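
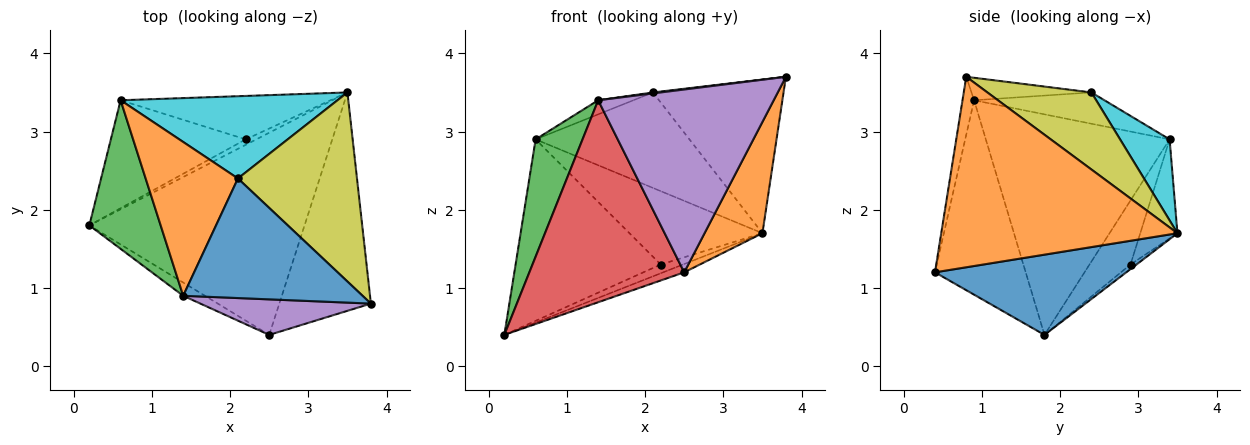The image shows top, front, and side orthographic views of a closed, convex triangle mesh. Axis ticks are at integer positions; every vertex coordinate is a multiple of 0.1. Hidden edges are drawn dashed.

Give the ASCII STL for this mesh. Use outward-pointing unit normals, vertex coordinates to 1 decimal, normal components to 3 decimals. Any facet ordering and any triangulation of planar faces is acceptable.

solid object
 facet normal 0.349 0.038 -0.936
  outer loop
   vertex 2.5 0.4 1.2
   vertex 0.2 1.8 0.4
   vertex 3.5 3.5 1.7
  endloop
 endfacet
 facet normal 0.880 -0.216 -0.423
  outer loop
   vertex 2.5 0.4 1.2
   vertex 3.5 3.5 1.7
   vertex 3.8 0.8 3.7
  endloop
 endfacet
 facet normal -0.925 -0.236 0.299
  outer loop
   vertex 1.4 0.9 3.4
   vertex 0.6 3.4 2.9
   vertex 0.2 1.8 0.4
  endloop
 endfacet
 facet normal -0.505 -0.861 -0.057
  outer loop
   vertex 1.4 0.9 3.4
   vertex 0.2 1.8 0.4
   vertex 2.5 0.4 1.2
  endloop
 endfacet
 facet normal -0.065 -0.980 0.190
  outer loop
   vertex 1.4 0.9 3.4
   vertex 2.5 0.4 1.2
   vertex 3.8 0.8 3.7
  endloop
 endfacet
 facet normal -0.224 0.828 -0.515
  outer loop
   vertex 2.2 2.9 1.3
   vertex 3.5 3.5 1.7
   vertex 0.2 1.8 0.4
  endloop
 endfacet
 facet normal -0.236 0.835 -0.497
  outer loop
   vertex 2.2 2.9 1.3
   vertex 0.2 1.8 0.4
   vertex 0.6 3.4 2.9
  endloop
 endfacet
 facet normal -0.234 0.837 -0.495
  outer loop
   vertex 2.2 2.9 1.3
   vertex 0.6 3.4 2.9
   vertex 3.5 3.5 1.7
  endloop
 endfacet
 facet normal 0.449 0.564 0.693
  outer loop
   vertex 2.1 2.4 3.5
   vertex 3.8 0.8 3.7
   vertex 3.5 3.5 1.7
  endloop
 endfacet
 facet normal 0.237 0.736 0.634
  outer loop
   vertex 2.1 2.4 3.5
   vertex 3.5 3.5 1.7
   vertex 0.6 3.4 2.9
  endloop
 endfacet
 facet normal -0.124 -0.008 0.992
  outer loop
   vertex 2.1 2.4 3.5
   vertex 1.4 0.9 3.4
   vertex 3.8 0.8 3.7
  endloop
 endfacet
 facet normal -0.320 0.086 0.944
  outer loop
   vertex 2.1 2.4 3.5
   vertex 0.6 3.4 2.9
   vertex 1.4 0.9 3.4
  endloop
 endfacet
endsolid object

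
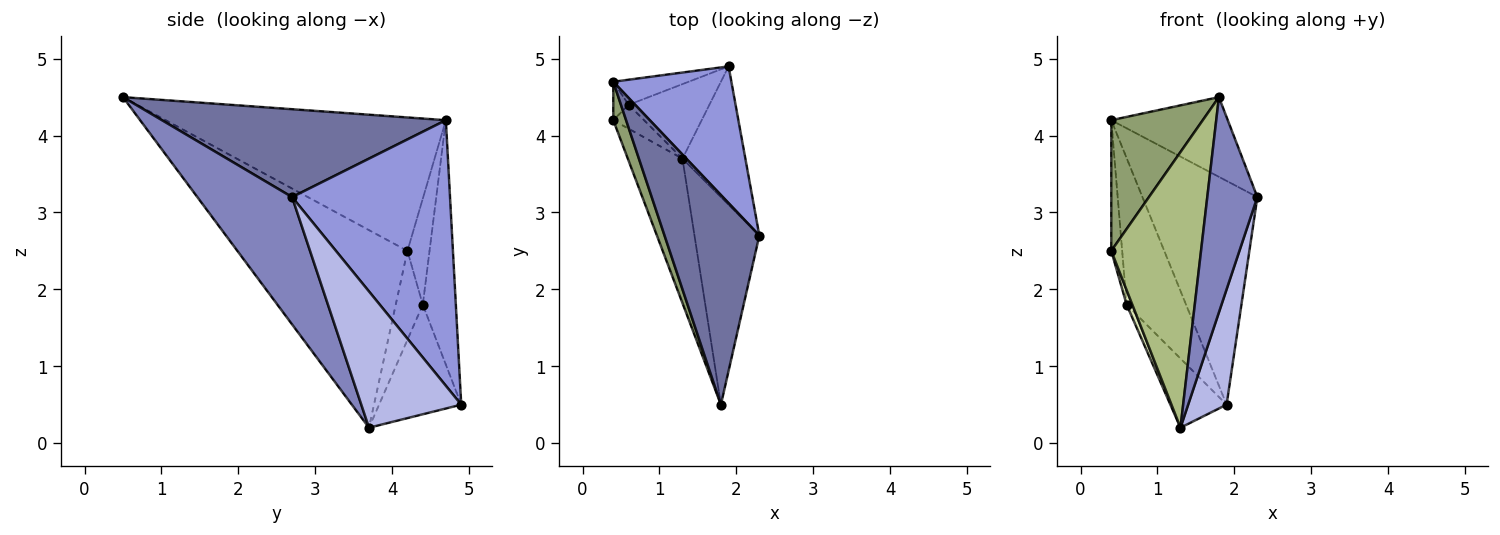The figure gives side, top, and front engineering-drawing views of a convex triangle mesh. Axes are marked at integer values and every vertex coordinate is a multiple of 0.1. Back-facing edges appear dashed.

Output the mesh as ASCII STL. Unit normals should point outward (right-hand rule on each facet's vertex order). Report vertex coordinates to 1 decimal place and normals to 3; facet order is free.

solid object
 facet normal 0.655 0.269 0.707
  outer loop
   vertex 1.8 0.5 4.5
   vertex 2.3 2.7 3.2
   vertex 0.4 4.7 4.2
  endloop
 endfacet
 facet normal 0.806 -0.426 -0.411
  outer loop
   vertex 1.3 3.7 0.2
   vertex 2.3 2.7 3.2
   vertex 1.8 0.5 4.5
  endloop
 endfacet
 facet normal 0.761 0.554 0.338
  outer loop
   vertex 1.9 4.9 0.5
   vertex 0.4 4.7 4.2
   vertex 2.3 2.7 3.2
  endloop
 endfacet
 facet normal 0.857 -0.330 -0.396
  outer loop
   vertex 1.9 4.9 0.5
   vertex 2.3 2.7 3.2
   vertex 1.3 3.7 0.2
  endloop
 endfacet
 facet normal -0.947 -0.309 0.091
  outer loop
   vertex 0.4 4.2 2.5
   vertex 1.8 0.5 4.5
   vertex 0.4 4.7 4.2
  endloop
 endfacet
 facet normal -0.859 -0.453 -0.238
  outer loop
   vertex 0.4 4.2 2.5
   vertex 1.3 3.7 0.2
   vertex 1.8 0.5 4.5
  endloop
 endfacet
 facet normal -0.705 0.482 -0.520
  outer loop
   vertex 0.6 4.4 1.8
   vertex 1.9 4.9 0.5
   vertex 1.3 3.7 0.2
  endloop
 endfacet
 facet normal -0.927 -0.195 -0.320
  outer loop
   vertex 0.6 4.4 1.8
   vertex 1.3 3.7 0.2
   vertex 0.4 4.2 2.5
  endloop
 endfacet
 facet normal -0.481 0.864 -0.148
  outer loop
   vertex 0.6 4.4 1.8
   vertex 0.4 4.7 4.2
   vertex 1.9 4.9 0.5
  endloop
 endfacet
 facet normal -0.890 0.438 -0.129
  outer loop
   vertex 0.6 4.4 1.8
   vertex 0.4 4.2 2.5
   vertex 0.4 4.7 4.2
  endloop
 endfacet
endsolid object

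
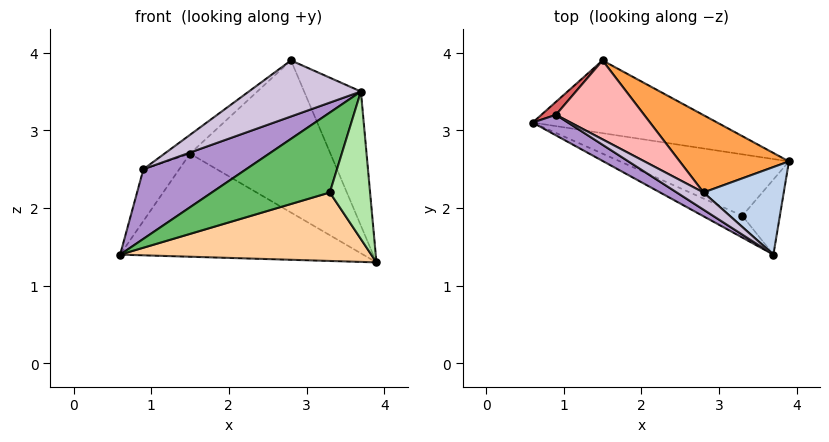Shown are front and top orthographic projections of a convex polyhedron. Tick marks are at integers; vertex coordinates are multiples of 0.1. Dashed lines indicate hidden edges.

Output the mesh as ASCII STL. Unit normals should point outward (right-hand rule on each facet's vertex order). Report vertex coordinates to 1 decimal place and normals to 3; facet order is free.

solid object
 facet normal 0.106 0.813 -0.573
  outer loop
   vertex 1.5 3.9 2.7
   vertex 3.9 2.6 1.3
   vertex 0.6 3.1 1.4
  endloop
 endfacet
 facet normal 0.703 0.596 0.389
  outer loop
   vertex 2.8 2.2 3.9
   vertex 3.7 1.4 3.5
   vertex 3.9 2.6 1.3
  endloop
 endfacet
 facet normal 0.599 0.714 0.363
  outer loop
   vertex 2.8 2.2 3.9
   vertex 3.9 2.6 1.3
   vertex 1.5 3.9 2.7
  endloop
 endfacet
 facet normal -0.132 -0.738 -0.662
  outer loop
   vertex 3.3 1.9 2.2
   vertex 0.6 3.1 1.4
   vertex 3.9 2.6 1.3
  endloop
 endfacet
 facet normal -0.331 -0.910 -0.248
  outer loop
   vertex 3.3 1.9 2.2
   vertex 3.7 1.4 3.5
   vertex 0.6 3.1 1.4
  endloop
 endfacet
 facet normal 0.338 -0.839 -0.427
  outer loop
   vertex 3.3 1.9 2.2
   vertex 3.9 2.6 1.3
   vertex 3.7 1.4 3.5
  endloop
 endfacet
 facet normal -0.772 0.617 0.154
  outer loop
   vertex 0.9 3.2 2.5
   vertex 1.5 3.9 2.7
   vertex 0.6 3.1 1.4
  endloop
 endfacet
 facet normal -0.511 0.199 0.836
  outer loop
   vertex 0.9 3.2 2.5
   vertex 2.8 2.2 3.9
   vertex 1.5 3.9 2.7
  endloop
 endfacet
 facet normal -0.583 -0.779 0.230
  outer loop
   vertex 0.9 3.2 2.5
   vertex 0.6 3.1 1.4
   vertex 3.7 1.4 3.5
  endloop
 endfacet
 facet normal -0.584 -0.776 0.238
  outer loop
   vertex 0.9 3.2 2.5
   vertex 3.7 1.4 3.5
   vertex 2.8 2.2 3.9
  endloop
 endfacet
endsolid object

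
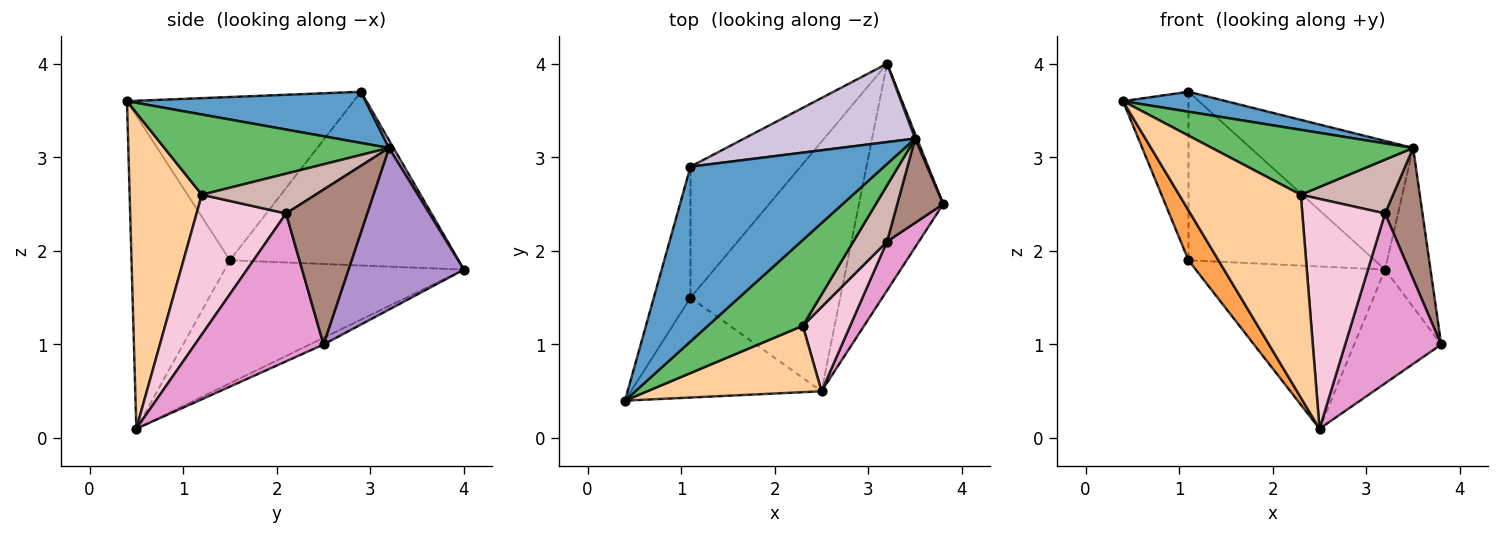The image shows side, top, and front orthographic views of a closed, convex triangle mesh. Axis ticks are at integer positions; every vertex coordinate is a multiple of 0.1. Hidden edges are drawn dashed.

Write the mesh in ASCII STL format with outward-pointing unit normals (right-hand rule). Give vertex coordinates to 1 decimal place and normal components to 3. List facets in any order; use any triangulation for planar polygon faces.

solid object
 facet normal 0.254 -0.110 0.961
  outer loop
   vertex 3.5 3.2 3.1
   vertex 1.1 2.9 3.7
   vertex 0.4 0.4 3.6
  endloop
 endfacet
 facet normal -0.939 0.271 -0.211
  outer loop
   vertex 1.1 1.5 1.9
   vertex 0.4 0.4 3.6
   vertex 1.1 2.9 3.7
  endloop
 endfacet
 facet normal -0.827 -0.252 -0.503
  outer loop
   vertex 1.1 1.5 1.9
   vertex 2.5 0.5 0.1
   vertex 0.4 0.4 3.6
  endloop
 endfacet
 facet normal 0.491 -0.828 0.271
  outer loop
   vertex 2.3 1.2 2.6
   vertex 0.4 0.4 3.6
   vertex 2.5 0.5 0.1
  endloop
 endfacet
 facet normal 0.559 -0.501 0.661
  outer loop
   vertex 2.3 1.2 2.6
   vertex 3.5 3.2 3.1
   vertex 0.4 0.4 3.6
  endloop
 endfacet
 facet normal -0.071 0.447 -0.892
  outer loop
   vertex 3.2 4.0 1.8
   vertex 3.8 2.5 1.0
   vertex 2.5 0.5 0.1
  endloop
 endfacet
 facet normal -0.567 0.449 -0.691
  outer loop
   vertex 3.2 4.0 1.8
   vertex 2.5 0.5 0.1
   vertex 1.1 1.5 1.9
  endloop
 endfacet
 facet normal -0.696 0.567 -0.441
  outer loop
   vertex 3.2 4.0 1.8
   vertex 1.1 1.5 1.9
   vertex 1.1 2.9 3.7
  endloop
 endfacet
 facet normal 0.930 0.366 0.011
  outer loop
   vertex 3.2 4.0 1.8
   vertex 3.5 3.2 3.1
   vertex 3.8 2.5 1.0
  endloop
 endfacet
 facet normal 0.023 0.854 0.520
  outer loop
   vertex 3.2 4.0 1.8
   vertex 1.1 2.9 3.7
   vertex 3.5 3.2 3.1
  endloop
 endfacet
 facet normal 0.877 -0.405 0.260
  outer loop
   vertex 3.2 2.1 2.4
   vertex 3.8 2.5 1.0
   vertex 3.5 3.2 3.1
  endloop
 endfacet
 facet normal 0.649 -0.527 0.549
  outer loop
   vertex 3.2 2.1 2.4
   vertex 3.5 3.2 3.1
   vertex 2.3 1.2 2.6
  endloop
 endfacet
 facet normal 0.790 -0.590 0.170
  outer loop
   vertex 3.2 2.1 2.4
   vertex 2.5 0.5 0.1
   vertex 3.8 2.5 1.0
  endloop
 endfacet
 facet normal 0.712 -0.659 0.241
  outer loop
   vertex 3.2 2.1 2.4
   vertex 2.3 1.2 2.6
   vertex 2.5 0.5 0.1
  endloop
 endfacet
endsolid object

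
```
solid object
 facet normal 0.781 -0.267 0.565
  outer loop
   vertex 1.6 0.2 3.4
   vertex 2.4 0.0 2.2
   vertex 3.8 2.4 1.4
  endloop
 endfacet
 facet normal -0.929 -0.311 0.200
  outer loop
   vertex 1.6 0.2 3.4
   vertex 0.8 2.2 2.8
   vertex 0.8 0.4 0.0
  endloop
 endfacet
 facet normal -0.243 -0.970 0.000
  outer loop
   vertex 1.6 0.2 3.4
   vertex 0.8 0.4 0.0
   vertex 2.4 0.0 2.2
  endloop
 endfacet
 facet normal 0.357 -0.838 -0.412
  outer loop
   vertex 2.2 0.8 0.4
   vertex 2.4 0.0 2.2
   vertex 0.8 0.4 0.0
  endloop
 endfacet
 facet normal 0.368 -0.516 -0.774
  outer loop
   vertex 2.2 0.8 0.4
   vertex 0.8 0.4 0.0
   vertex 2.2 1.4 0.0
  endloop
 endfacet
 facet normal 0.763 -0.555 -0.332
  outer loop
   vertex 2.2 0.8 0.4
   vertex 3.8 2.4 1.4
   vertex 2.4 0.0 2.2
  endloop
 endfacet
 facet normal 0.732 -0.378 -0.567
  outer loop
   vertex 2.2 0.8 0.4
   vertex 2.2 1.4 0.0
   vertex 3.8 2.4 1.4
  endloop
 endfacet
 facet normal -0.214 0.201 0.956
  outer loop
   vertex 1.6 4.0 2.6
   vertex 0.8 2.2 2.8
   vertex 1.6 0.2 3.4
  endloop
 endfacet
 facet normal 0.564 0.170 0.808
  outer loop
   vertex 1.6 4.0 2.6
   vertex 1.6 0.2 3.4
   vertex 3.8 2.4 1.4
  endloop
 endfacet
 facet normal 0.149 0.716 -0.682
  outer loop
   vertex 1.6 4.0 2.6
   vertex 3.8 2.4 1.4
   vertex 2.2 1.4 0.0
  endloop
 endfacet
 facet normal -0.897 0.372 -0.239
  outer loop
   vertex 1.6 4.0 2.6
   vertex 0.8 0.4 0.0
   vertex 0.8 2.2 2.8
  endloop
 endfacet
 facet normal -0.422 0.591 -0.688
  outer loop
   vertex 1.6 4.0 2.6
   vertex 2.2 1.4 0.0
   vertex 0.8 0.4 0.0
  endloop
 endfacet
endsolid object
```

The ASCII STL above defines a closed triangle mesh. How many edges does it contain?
18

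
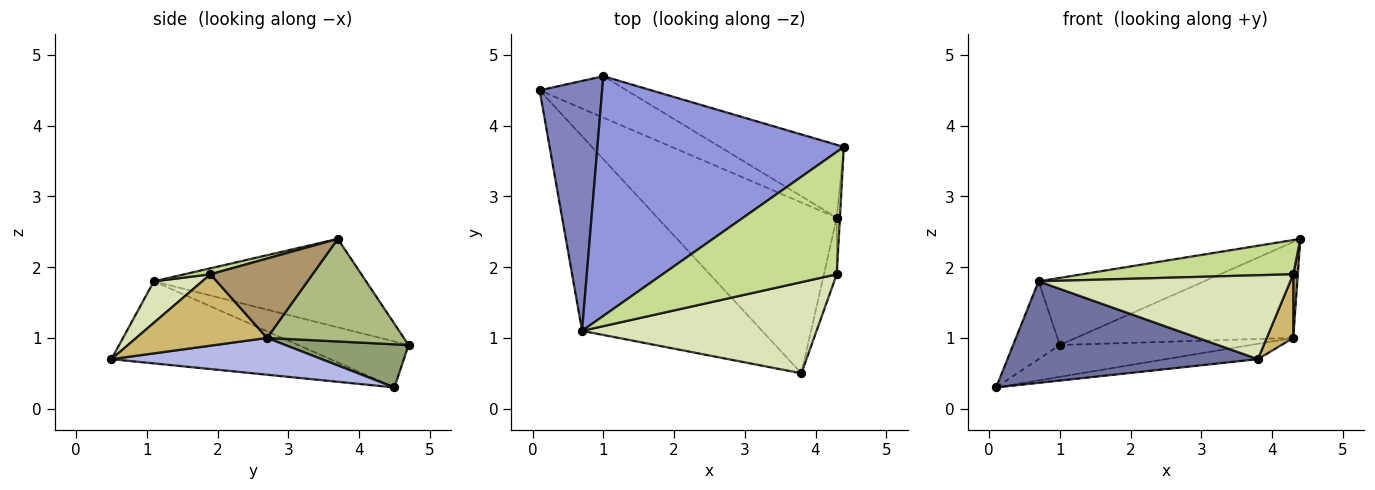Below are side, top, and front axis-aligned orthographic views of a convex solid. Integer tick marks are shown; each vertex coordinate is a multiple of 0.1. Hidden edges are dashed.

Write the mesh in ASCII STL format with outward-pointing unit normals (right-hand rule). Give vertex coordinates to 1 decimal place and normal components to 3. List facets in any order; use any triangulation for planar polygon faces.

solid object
 facet normal -0.375 -0.429 -0.822
  outer loop
   vertex 0.7 1.1 1.8
   vertex 0.1 4.5 0.3
   vertex 3.8 0.5 0.7
  endloop
 endfacet
 facet normal -0.575 0.243 0.781
  outer loop
   vertex 0.7 1.1 1.8
   vertex 1.0 4.7 0.9
   vertex 0.1 4.5 0.3
  endloop
 endfacet
 facet normal -0.327 0.255 0.910
  outer loop
   vertex 0.7 1.1 1.8
   vertex 4.4 3.7 2.4
   vertex 1.0 4.7 0.9
  endloop
 endfacet
 facet normal 0.200 0.088 -0.976
  outer loop
   vertex 4.3 2.7 1.0
   vertex 3.8 0.5 0.7
   vertex 0.1 4.5 0.3
  endloop
 endfacet
 facet normal 0.366 0.567 -0.738
  outer loop
   vertex 4.3 2.7 1.0
   vertex 0.1 4.5 0.3
   vertex 1.0 4.7 0.9
  endloop
 endfacet
 facet normal 0.448 0.712 -0.541
  outer loop
   vertex 4.3 2.7 1.0
   vertex 1.0 4.7 0.9
   vertex 4.4 3.7 2.4
  endloop
 endfacet
 facet normal 0.033 -0.269 0.963
  outer loop
   vertex 4.3 1.9 1.9
   vertex 4.4 3.7 2.4
   vertex 0.7 1.1 1.8
  endloop
 endfacet
 facet normal 0.129 -0.672 0.730
  outer loop
   vertex 4.3 1.9 1.9
   vertex 0.7 1.1 1.8
   vertex 3.8 0.5 0.7
  endloop
 endfacet
 facet normal 0.998 -0.044 -0.040
  outer loop
   vertex 4.3 1.9 1.9
   vertex 4.3 2.7 1.0
   vertex 4.4 3.7 2.4
  endloop
 endfacet
 facet normal 0.965 -0.196 -0.174
  outer loop
   vertex 4.3 1.9 1.9
   vertex 3.8 0.5 0.7
   vertex 4.3 2.7 1.0
  endloop
 endfacet
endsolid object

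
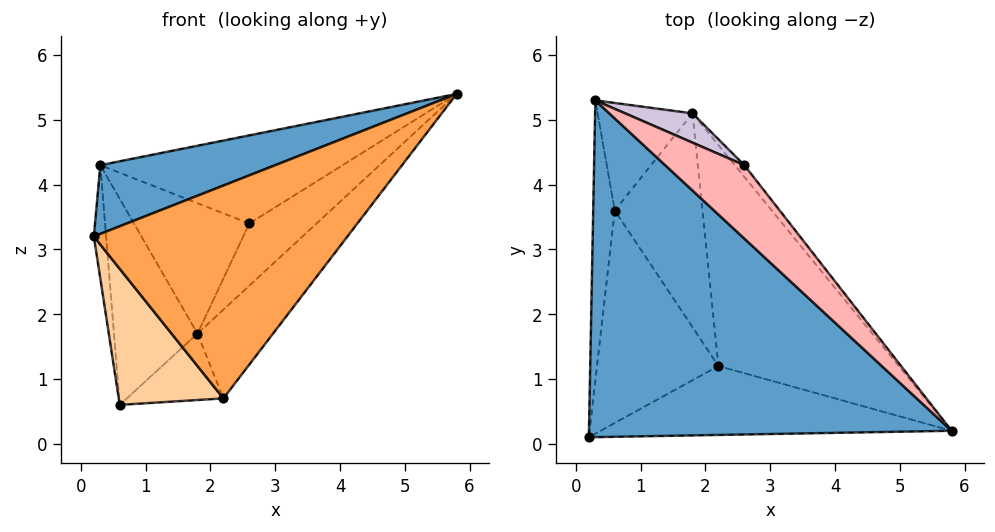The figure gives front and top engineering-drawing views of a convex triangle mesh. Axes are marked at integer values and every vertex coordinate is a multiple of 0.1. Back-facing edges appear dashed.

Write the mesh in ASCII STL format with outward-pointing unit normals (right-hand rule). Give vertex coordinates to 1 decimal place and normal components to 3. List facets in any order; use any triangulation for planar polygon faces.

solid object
 facet normal -0.356 -0.187 0.915
  outer loop
   vertex 0.3 5.3 4.3
   vertex 0.2 0.1 3.2
   vertex 5.8 0.2 5.4
  endloop
 endfacet
 facet normal -0.994 0.040 -0.099
  outer loop
   vertex 0.6 3.6 0.6
   vertex 0.2 0.1 3.2
   vertex 0.3 5.3 4.3
  endloop
 endfacet
 facet normal 0.137 -0.942 -0.305
  outer loop
   vertex 2.2 1.2 0.7
   vertex 5.8 0.2 5.4
   vertex 0.2 0.1 3.2
  endloop
 endfacet
 facet normal -0.603 -0.430 -0.672
  outer loop
   vertex 2.2 1.2 0.7
   vertex 0.2 0.1 3.2
   vertex 0.6 3.6 0.6
  endloop
 endfacet
 facet normal -0.565 0.732 -0.382
  outer loop
   vertex 1.8 5.1 1.7
   vertex 0.6 3.6 0.6
   vertex 0.3 5.3 4.3
  endloop
 endfacet
 facet normal 0.796 0.226 -0.562
  outer loop
   vertex 1.8 5.1 1.7
   vertex 5.8 0.2 5.4
   vertex 2.2 1.2 0.7
  endloop
 endfacet
 facet normal 0.451 0.265 -0.853
  outer loop
   vertex 1.8 5.1 1.7
   vertex 2.2 1.2 0.7
   vertex 0.6 3.6 0.6
  endloop
 endfacet
 facet normal 0.505 0.663 0.553
  outer loop
   vertex 2.6 4.3 3.4
   vertex 0.3 5.3 4.3
   vertex 5.8 0.2 5.4
  endloop
 endfacet
 facet normal 0.809 0.578 -0.108
  outer loop
   vertex 2.6 4.3 3.4
   vertex 5.8 0.2 5.4
   vertex 1.8 5.1 1.7
  endloop
 endfacet
 facet normal 0.454 0.869 0.195
  outer loop
   vertex 2.6 4.3 3.4
   vertex 1.8 5.1 1.7
   vertex 0.3 5.3 4.3
  endloop
 endfacet
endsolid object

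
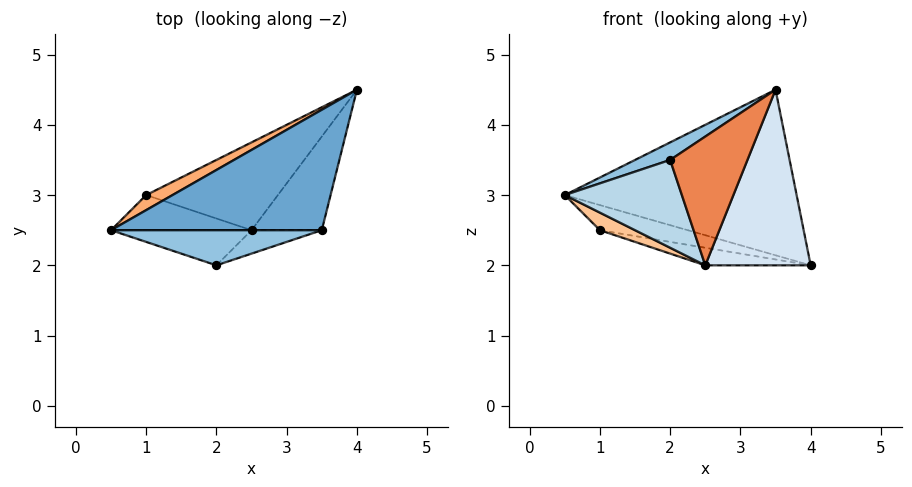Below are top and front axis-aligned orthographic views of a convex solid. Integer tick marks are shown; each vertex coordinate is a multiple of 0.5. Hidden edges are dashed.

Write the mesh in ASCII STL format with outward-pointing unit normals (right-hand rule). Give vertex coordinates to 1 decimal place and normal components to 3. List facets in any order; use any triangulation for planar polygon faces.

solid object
 facet normal -0.282 0.776 0.564
  outer loop
   vertex 3.5 2.5 4.5
   vertex 4.0 4.5 2.0
   vertex 0.5 2.5 3.0
  endloop
 endfacet
 facet normal -0.408 -0.408 0.816
  outer loop
   vertex 2.0 2.0 3.5
   vertex 3.5 2.5 4.5
   vertex 0.5 2.5 3.0
  endloop
 endfacet
 facet normal -0.183 -0.913 -0.365
  outer loop
   vertex 2.5 2.5 2.0
   vertex 2.0 2.0 3.5
   vertex 0.5 2.5 3.0
  endloop
 endfacet
 facet normal 0.762 -0.571 -0.305
  outer loop
   vertex 2.5 2.5 2.0
   vertex 4.0 4.5 2.0
   vertex 3.5 2.5 4.5
  endloop
 endfacet
 facet normal 0.408 -0.898 -0.163
  outer loop
   vertex 2.5 2.5 2.0
   vertex 3.5 2.5 4.5
   vertex 2.0 2.0 3.5
  endloop
 endfacet
 facet normal -0.324 0.811 0.487
  outer loop
   vertex 1.0 3.0 2.5
   vertex 0.5 2.5 3.0
   vertex 4.0 4.5 2.0
  endloop
 endfacet
 facet normal -0.408 -0.408 -0.816
  outer loop
   vertex 1.0 3.0 2.5
   vertex 2.5 2.5 2.0
   vertex 0.5 2.5 3.0
  endloop
 endfacet
 facet normal -0.253 0.190 -0.949
  outer loop
   vertex 1.0 3.0 2.5
   vertex 4.0 4.5 2.0
   vertex 2.5 2.5 2.0
  endloop
 endfacet
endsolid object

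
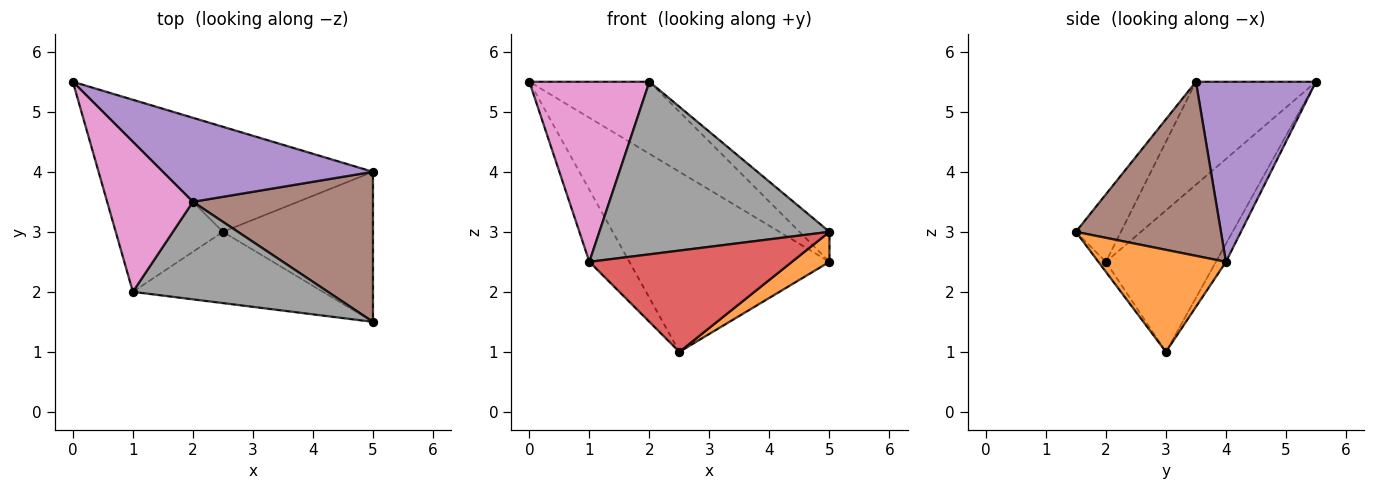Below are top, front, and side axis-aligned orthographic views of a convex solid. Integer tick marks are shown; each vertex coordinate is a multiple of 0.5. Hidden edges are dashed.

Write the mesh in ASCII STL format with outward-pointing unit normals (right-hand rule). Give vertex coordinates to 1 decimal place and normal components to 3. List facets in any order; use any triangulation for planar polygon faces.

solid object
 facet normal -0.043 0.863 -0.503
  outer loop
   vertex 2.5 3.0 1.0
   vertex 0.0 5.5 5.5
   vertex 5.0 4.0 2.5
  endloop
 endfacet
 facet normal 0.555 -0.163 -0.816
  outer loop
   vertex 2.5 3.0 1.0
   vertex 5.0 4.0 2.5
   vertex 5.0 1.5 3.0
  endloop
 endfacet
 facet normal -0.766 0.278 -0.580
  outer loop
   vertex 1.0 2.0 2.5
   vertex 0.0 5.5 5.5
   vertex 2.5 3.0 1.0
  endloop
 endfacet
 facet normal -0.030 -0.817 -0.575
  outer loop
   vertex 1.0 2.0 2.5
   vertex 2.5 3.0 1.0
   vertex 5.0 1.5 3.0
  endloop
 endfacet
 facet normal 0.545 0.545 0.636
  outer loop
   vertex 2.0 3.5 5.5
   vertex 5.0 4.0 2.5
   vertex 0.0 5.5 5.5
  endloop
 endfacet
 facet normal 0.688 0.142 0.712
  outer loop
   vertex 2.0 3.5 5.5
   vertex 5.0 1.5 3.0
   vertex 5.0 4.0 2.5
  endloop
 endfacet
 facet normal -0.609 -0.609 0.508
  outer loop
   vertex 2.0 3.5 5.5
   vertex 0.0 5.5 5.5
   vertex 1.0 2.0 2.5
  endloop
 endfacet
 facet normal -0.168 -0.858 0.485
  outer loop
   vertex 2.0 3.5 5.5
   vertex 1.0 2.0 2.5
   vertex 5.0 1.5 3.0
  endloop
 endfacet
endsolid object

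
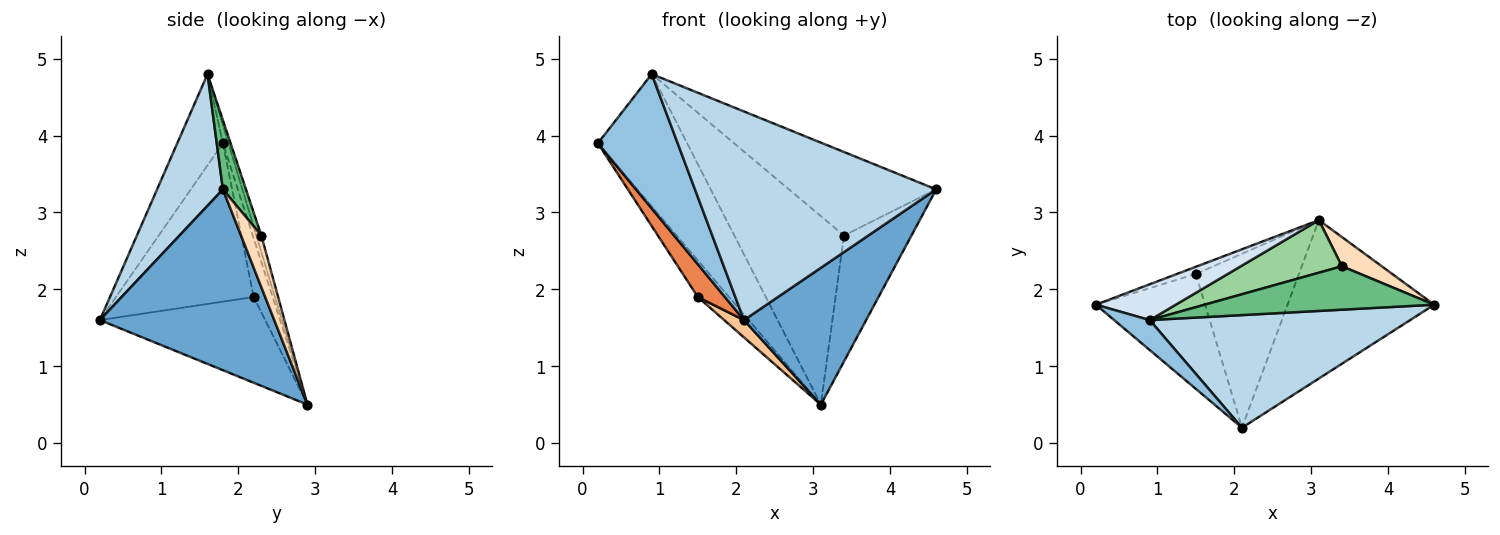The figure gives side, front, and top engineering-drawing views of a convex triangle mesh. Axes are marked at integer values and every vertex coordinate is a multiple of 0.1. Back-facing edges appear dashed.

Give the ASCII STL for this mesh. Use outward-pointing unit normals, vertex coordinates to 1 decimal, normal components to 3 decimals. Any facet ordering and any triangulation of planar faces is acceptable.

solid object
 facet normal 0.682 -0.478 -0.553
  outer loop
   vertex 3.1 2.9 0.5
   vertex 4.6 1.8 3.3
   vertex 2.1 0.2 1.6
  endloop
 endfacet
 facet normal -0.488 -0.852 0.190
  outer loop
   vertex 0.9 1.6 4.8
   vertex 0.2 1.8 3.9
   vertex 2.1 0.2 1.6
  endloop
 endfacet
 facet normal 0.234 -0.856 0.462
  outer loop
   vertex 0.9 1.6 4.8
   vertex 2.1 0.2 1.6
   vertex 4.6 1.8 3.3
  endloop
 endfacet
 facet normal -0.060 0.964 0.261
  outer loop
   vertex 0.9 1.6 4.8
   vertex 3.1 2.9 0.5
   vertex 0.2 1.8 3.9
  endloop
 endfacet
 facet normal -0.813 -0.160 -0.560
  outer loop
   vertex 1.5 2.2 1.9
   vertex 2.1 0.2 1.6
   vertex 0.2 1.8 3.9
  endloop
 endfacet
 facet normal -0.513 0.843 -0.165
  outer loop
   vertex 1.5 2.2 1.9
   vertex 0.2 1.8 3.9
   vertex 3.1 2.9 0.5
  endloop
 endfacet
 facet normal -0.637 -0.076 -0.767
  outer loop
   vertex 1.5 2.2 1.9
   vertex 3.1 2.9 0.5
   vertex 2.1 0.2 1.6
  endloop
 endfacet
 facet normal 0.281 0.935 0.217
  outer loop
   vertex 3.4 2.3 2.7
   vertex 4.6 1.8 3.3
   vertex 3.1 2.9 0.5
  endloop
 endfacet
 facet normal 0.138 0.879 0.457
  outer loop
   vertex 3.4 2.3 2.7
   vertex 0.9 1.6 4.8
   vertex 4.6 1.8 3.3
  endloop
 endfacet
 facet normal -0.044 0.962 0.268
  outer loop
   vertex 3.4 2.3 2.7
   vertex 3.1 2.9 0.5
   vertex 0.9 1.6 4.8
  endloop
 endfacet
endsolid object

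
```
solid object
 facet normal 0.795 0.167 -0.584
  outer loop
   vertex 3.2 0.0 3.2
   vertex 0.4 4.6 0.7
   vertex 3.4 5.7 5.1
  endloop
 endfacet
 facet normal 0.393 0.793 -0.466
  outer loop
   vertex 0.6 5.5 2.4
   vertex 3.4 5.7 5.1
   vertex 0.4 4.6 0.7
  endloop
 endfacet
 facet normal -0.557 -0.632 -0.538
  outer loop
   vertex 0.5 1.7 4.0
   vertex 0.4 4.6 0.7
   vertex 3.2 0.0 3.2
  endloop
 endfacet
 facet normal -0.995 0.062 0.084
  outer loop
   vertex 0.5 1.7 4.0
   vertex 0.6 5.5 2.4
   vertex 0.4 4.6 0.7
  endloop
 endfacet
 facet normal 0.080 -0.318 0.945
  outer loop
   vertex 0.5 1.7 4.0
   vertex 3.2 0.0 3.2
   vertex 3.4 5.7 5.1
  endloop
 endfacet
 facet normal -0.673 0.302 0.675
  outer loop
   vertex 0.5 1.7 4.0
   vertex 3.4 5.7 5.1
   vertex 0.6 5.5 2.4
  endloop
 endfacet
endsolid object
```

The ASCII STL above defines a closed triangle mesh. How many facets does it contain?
6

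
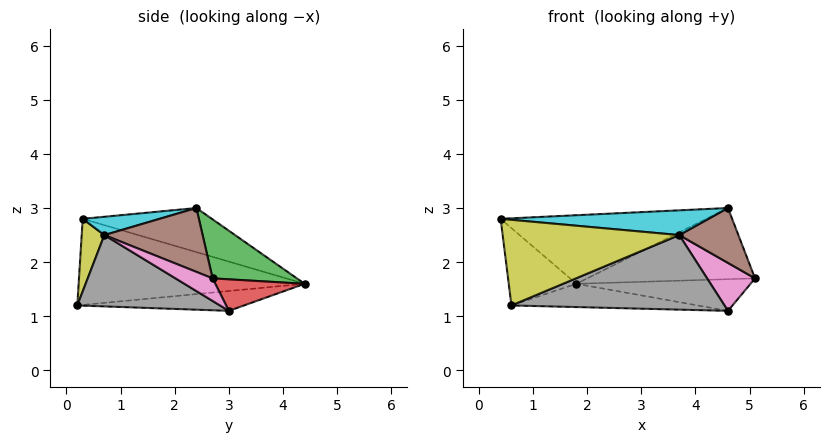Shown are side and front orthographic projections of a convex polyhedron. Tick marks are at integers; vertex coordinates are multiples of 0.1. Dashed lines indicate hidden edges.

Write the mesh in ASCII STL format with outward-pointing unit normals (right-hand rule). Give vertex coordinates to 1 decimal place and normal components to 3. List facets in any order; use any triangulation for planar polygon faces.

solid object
 facet normal -0.949 0.284 -0.136
  outer loop
   vertex 0.6 0.2 1.2
   vertex 0.4 0.3 2.8
   vertex 1.8 4.4 1.6
  endloop
 endfacet
 facet normal -0.214 0.341 0.915
  outer loop
   vertex 4.6 2.4 3.0
   vertex 1.8 4.4 1.6
   vertex 0.4 0.3 2.8
  endloop
 endfacet
 facet normal 0.420 0.836 0.354
  outer loop
   vertex 4.6 2.4 3.0
   vertex 5.1 2.7 1.7
   vertex 1.8 4.4 1.6
  endloop
 endfacet
 facet normal 0.455 0.888 0.064
  outer loop
   vertex 4.6 3.0 1.1
   vertex 1.8 4.4 1.6
   vertex 5.1 2.7 1.7
  endloop
 endfacet
 facet normal -0.113 0.126 -0.986
  outer loop
   vertex 4.6 3.0 1.1
   vertex 0.6 0.2 1.2
   vertex 1.8 4.4 1.6
  endloop
 endfacet
 facet normal 0.838 -0.504 0.206
  outer loop
   vertex 3.7 0.7 2.5
   vertex 5.1 2.7 1.7
   vertex 4.6 2.4 3.0
  endloop
 endfacet
 facet normal 0.454 -0.586 -0.671
  outer loop
   vertex 3.7 0.7 2.5
   vertex 4.6 3.0 1.1
   vertex 5.1 2.7 1.7
  endloop
 endfacet
 facet normal 0.392 -0.585 -0.710
  outer loop
   vertex 3.7 0.7 2.5
   vertex 0.6 0.2 1.2
   vertex 4.6 3.0 1.1
  endloop
 endfacet
 facet normal 0.127 -0.989 0.078
  outer loop
   vertex 3.7 0.7 2.5
   vertex 0.4 0.3 2.8
   vertex 0.6 0.2 1.2
  endloop
 endfacet
 facet normal 0.126 -0.341 0.932
  outer loop
   vertex 3.7 0.7 2.5
   vertex 4.6 2.4 3.0
   vertex 0.4 0.3 2.8
  endloop
 endfacet
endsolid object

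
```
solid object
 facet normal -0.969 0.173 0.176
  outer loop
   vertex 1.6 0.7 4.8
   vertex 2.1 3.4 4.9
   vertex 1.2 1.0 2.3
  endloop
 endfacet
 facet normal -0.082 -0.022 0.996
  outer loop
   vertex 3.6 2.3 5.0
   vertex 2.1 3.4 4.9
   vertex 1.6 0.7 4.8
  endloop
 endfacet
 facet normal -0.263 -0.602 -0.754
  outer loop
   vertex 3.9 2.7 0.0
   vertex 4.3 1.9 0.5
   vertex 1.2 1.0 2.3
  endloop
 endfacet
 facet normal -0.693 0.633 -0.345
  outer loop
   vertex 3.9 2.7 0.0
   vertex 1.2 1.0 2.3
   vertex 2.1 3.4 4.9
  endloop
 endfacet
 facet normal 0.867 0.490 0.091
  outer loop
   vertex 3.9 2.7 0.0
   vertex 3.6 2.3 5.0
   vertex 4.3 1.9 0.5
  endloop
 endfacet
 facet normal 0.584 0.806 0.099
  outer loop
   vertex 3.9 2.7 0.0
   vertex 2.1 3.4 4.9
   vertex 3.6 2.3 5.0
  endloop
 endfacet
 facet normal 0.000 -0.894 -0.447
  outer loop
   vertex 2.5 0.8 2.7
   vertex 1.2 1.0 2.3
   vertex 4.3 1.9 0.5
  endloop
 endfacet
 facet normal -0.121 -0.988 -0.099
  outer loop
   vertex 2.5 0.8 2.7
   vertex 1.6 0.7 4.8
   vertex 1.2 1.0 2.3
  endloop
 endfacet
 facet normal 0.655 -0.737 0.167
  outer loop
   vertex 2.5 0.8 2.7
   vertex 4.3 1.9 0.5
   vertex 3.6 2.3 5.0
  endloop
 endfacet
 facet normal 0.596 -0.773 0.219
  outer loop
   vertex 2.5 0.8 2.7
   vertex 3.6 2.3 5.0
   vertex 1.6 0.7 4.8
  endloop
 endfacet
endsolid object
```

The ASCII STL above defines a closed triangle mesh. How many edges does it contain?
15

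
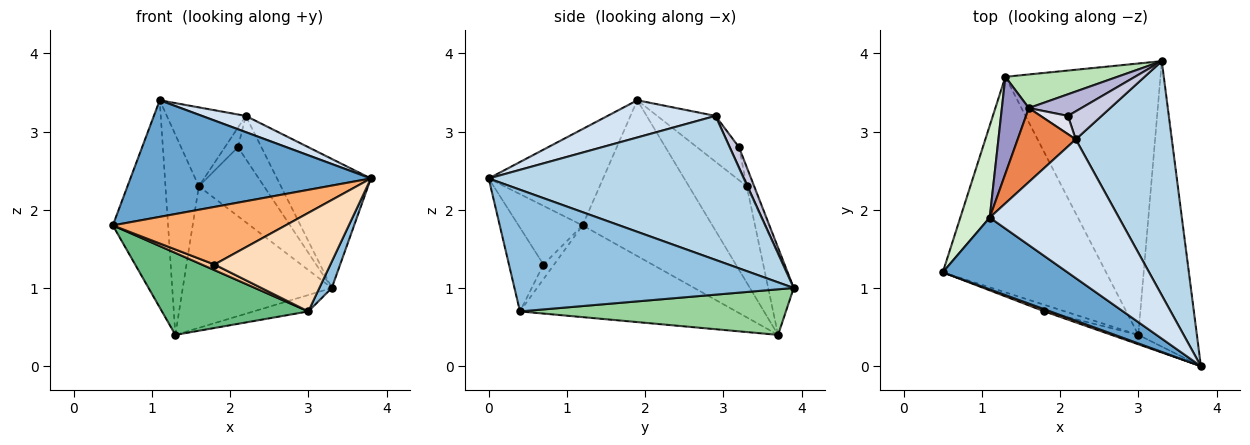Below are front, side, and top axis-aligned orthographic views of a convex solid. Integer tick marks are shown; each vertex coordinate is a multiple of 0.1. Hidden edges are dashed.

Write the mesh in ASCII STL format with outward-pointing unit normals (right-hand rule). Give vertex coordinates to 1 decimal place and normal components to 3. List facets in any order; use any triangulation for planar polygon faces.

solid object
 facet normal -0.375 -0.789 0.486
  outer loop
   vertex 1.1 1.9 3.4
   vertex 0.5 1.2 1.8
   vertex 3.8 0.0 2.4
  endloop
 endfacet
 facet normal 0.900 -0.040 -0.433
  outer loop
   vertex 3.0 0.4 0.7
   vertex 3.3 3.9 1.0
   vertex 3.8 0.0 2.4
  endloop
 endfacet
 facet normal 0.795 0.292 0.531
  outer loop
   vertex 2.2 2.9 3.2
   vertex 3.8 0.0 2.4
   vertex 3.3 3.9 1.0
  endloop
 endfacet
 facet normal 0.275 -0.112 0.955
  outer loop
   vertex 2.2 2.9 3.2
   vertex 1.1 1.9 3.4
   vertex 3.8 0.0 2.4
  endloop
 endfacet
 facet normal -0.475 0.642 0.602
  outer loop
   vertex 2.2 2.9 3.2
   vertex 1.6 3.3 2.3
   vertex 1.1 1.9 3.4
  endloop
 endfacet
 facet normal -0.347 -0.937 0.035
  outer loop
   vertex 1.8 0.7 1.3
   vertex 3.8 0.0 2.4
   vertex 0.5 1.2 1.8
  endloop
 endfacet
 facet normal -0.477 -0.572 -0.667
  outer loop
   vertex 1.8 0.7 1.3
   vertex 0.5 1.2 1.8
   vertex 3.0 0.4 0.7
  endloop
 endfacet
 facet normal -0.284 -0.954 -0.091
  outer loop
   vertex 1.8 0.7 1.3
   vertex 3.0 0.4 0.7
   vertex 3.8 0.0 2.4
  endloop
 endfacet
 facet normal -0.465 -0.315 -0.828
  outer loop
   vertex 1.3 3.7 0.4
   vertex 3.0 0.4 0.7
   vertex 0.5 1.2 1.8
  endloop
 endfacet
 facet normal 0.282 0.058 -0.958
  outer loop
   vertex 1.3 3.7 0.4
   vertex 3.3 3.9 1.0
   vertex 3.0 0.4 0.7
  endloop
 endfacet
 facet normal -0.164 0.960 0.228
  outer loop
   vertex 1.3 3.7 0.4
   vertex 1.6 3.3 2.3
   vertex 3.3 3.9 1.0
  endloop
 endfacet
 facet normal -0.907 0.386 0.171
  outer loop
   vertex 1.3 3.7 0.4
   vertex 0.5 1.2 1.8
   vertex 1.1 1.9 3.4
  endloop
 endfacet
 facet normal -0.842 0.485 0.235
  outer loop
   vertex 1.3 3.7 0.4
   vertex 1.1 1.9 3.4
   vertex 1.6 3.3 2.3
  endloop
 endfacet
 facet normal -0.108 0.949 0.297
  outer loop
   vertex 2.1 3.2 2.8
   vertex 3.3 3.9 1.0
   vertex 1.6 3.3 2.3
  endloop
 endfacet
 facet normal 0.313 0.796 0.518
  outer loop
   vertex 2.1 3.2 2.8
   vertex 2.2 2.9 3.2
   vertex 3.3 3.9 1.0
  endloop
 endfacet
 facet normal -0.472 0.644 0.601
  outer loop
   vertex 2.1 3.2 2.8
   vertex 1.6 3.3 2.3
   vertex 2.2 2.9 3.2
  endloop
 endfacet
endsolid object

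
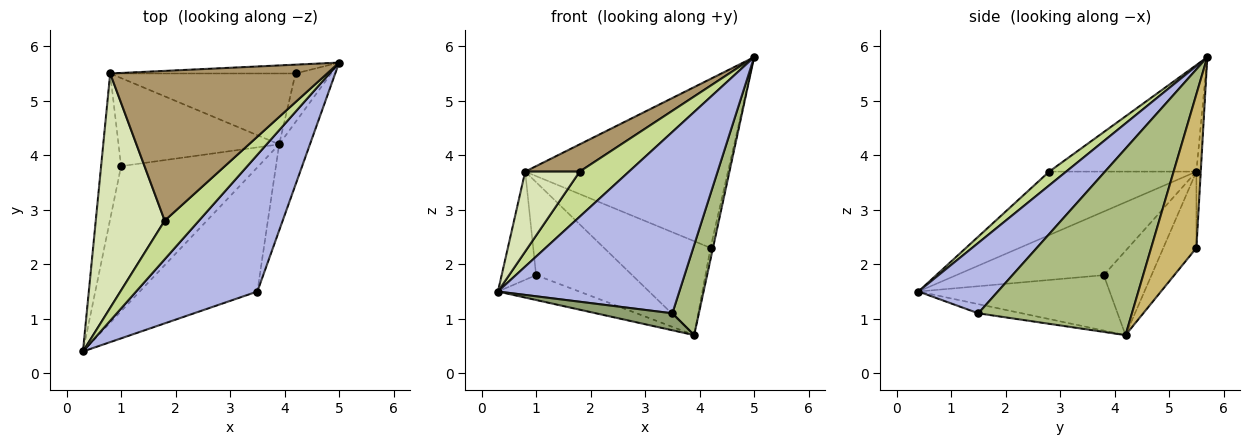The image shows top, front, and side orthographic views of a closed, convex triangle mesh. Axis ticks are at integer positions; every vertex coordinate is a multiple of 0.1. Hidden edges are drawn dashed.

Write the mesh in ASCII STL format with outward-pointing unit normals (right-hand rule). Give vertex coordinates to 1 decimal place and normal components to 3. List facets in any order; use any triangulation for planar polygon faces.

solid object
 facet normal -0.369 0.157 -0.916
  outer loop
   vertex 1.0 3.8 1.8
   vertex 3.9 4.2 0.7
   vertex 0.3 0.4 1.5
  endloop
 endfacet
 facet normal -0.931 0.218 -0.293
  outer loop
   vertex 0.8 5.5 3.7
   vertex 1.0 3.8 1.8
   vertex 0.3 0.4 1.5
  endloop
 endfacet
 facet normal -0.340 0.683 -0.647
  outer loop
   vertex 0.8 5.5 3.7
   vertex 3.9 4.2 0.7
   vertex 1.0 3.8 1.8
  endloop
 endfacet
 facet normal 0.330 -0.754 0.568
  outer loop
   vertex 3.5 1.5 1.1
   vertex 5.0 5.7 5.8
   vertex 0.3 0.4 1.5
  endloop
 endfacet
 facet normal -0.077 -0.135 -0.988
  outer loop
   vertex 3.5 1.5 1.1
   vertex 0.3 0.4 1.5
   vertex 3.9 4.2 0.7
  endloop
 endfacet
 facet normal 0.973 -0.168 -0.160
  outer loop
   vertex 3.5 1.5 1.1
   vertex 3.9 4.2 0.7
   vertex 5.0 5.7 5.8
  endloop
 endfacet
 facet normal 0.253 -0.735 0.629
  outer loop
   vertex 1.8 2.8 3.7
   vertex 0.3 0.4 1.5
   vertex 5.0 5.7 5.8
  endloop
 endfacet
 facet normal -0.657 -0.243 0.713
  outer loop
   vertex 1.8 2.8 3.7
   vertex 0.8 5.5 3.7
   vertex 0.3 0.4 1.5
  endloop
 endfacet
 facet normal -0.435 -0.161 0.886
  outer loop
   vertex 1.8 2.8 3.7
   vertex 5.0 5.7 5.8
   vertex 0.8 5.5 3.7
  endloop
 endfacet
 facet normal 0.973 0.053 -0.225
  outer loop
   vertex 4.2 5.5 2.3
   vertex 5.0 5.7 5.8
   vertex 3.9 4.2 0.7
  endloop
 endfacet
 facet normal -0.021 0.998 -0.052
  outer loop
   vertex 4.2 5.5 2.3
   vertex 0.8 5.5 3.7
   vertex 5.0 5.7 5.8
  endloop
 endfacet
 facet normal -0.241 0.775 -0.584
  outer loop
   vertex 4.2 5.5 2.3
   vertex 3.9 4.2 0.7
   vertex 0.8 5.5 3.7
  endloop
 endfacet
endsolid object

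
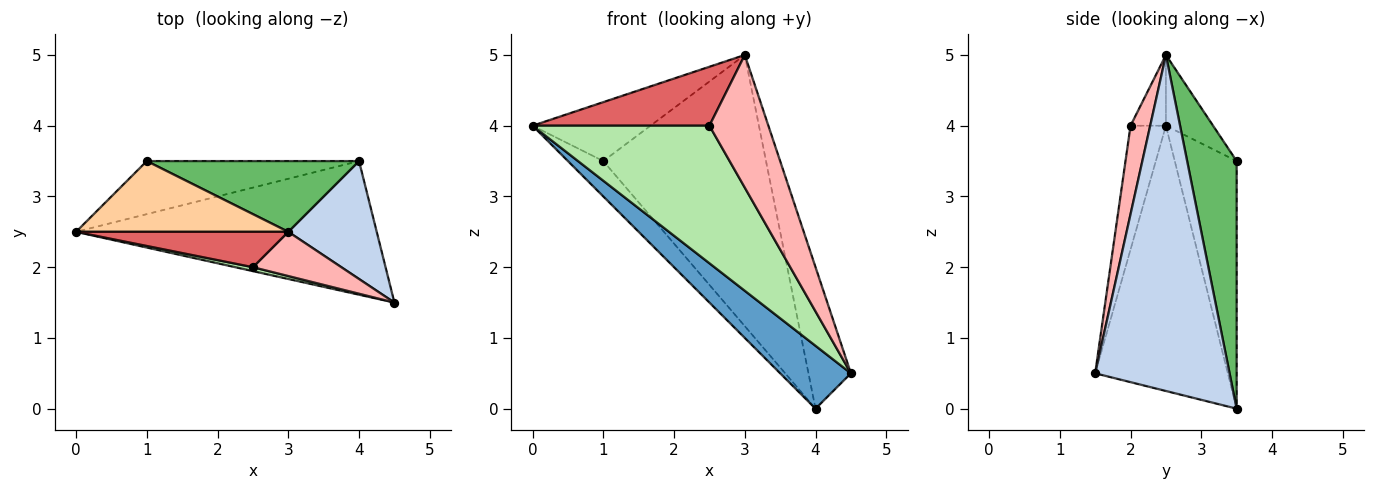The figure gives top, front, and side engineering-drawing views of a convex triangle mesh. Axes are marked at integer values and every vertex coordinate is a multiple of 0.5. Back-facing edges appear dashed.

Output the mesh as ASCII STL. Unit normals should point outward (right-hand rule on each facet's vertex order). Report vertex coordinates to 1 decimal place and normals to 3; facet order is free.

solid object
 facet normal -0.624 -0.333 -0.707
  outer loop
   vertex 4.0 3.5 0.0
   vertex 4.5 1.5 0.5
   vertex 0.0 2.5 4.0
  endloop
 endfacet
 facet normal 0.925 0.292 0.243
  outer loop
   vertex 3.0 2.5 5.0
   vertex 4.5 1.5 0.5
   vertex 4.0 3.5 0.0
  endloop
 endfacet
 facet normal -0.697 0.398 -0.597
  outer loop
   vertex 1.0 3.5 3.5
   vertex 4.0 3.5 0.0
   vertex 0.0 2.5 4.0
  endloop
 endfacet
 facet normal -0.248 0.620 0.744
  outer loop
   vertex 1.0 3.5 3.5
   vertex 0.0 2.5 4.0
   vertex 3.0 2.5 5.0
  endloop
 endfacet
 facet normal 0.282 0.928 0.242
  outer loop
   vertex 1.0 3.5 3.5
   vertex 3.0 2.5 5.0
   vertex 4.0 3.5 0.0
  endloop
 endfacet
 facet normal -0.196 -0.980 0.028
  outer loop
   vertex 2.5 2.0 4.0
   vertex 0.0 2.5 4.0
   vertex 4.5 1.5 0.5
  endloop
 endfacet
 facet normal -0.169 -0.845 0.507
  outer loop
   vertex 2.5 2.0 4.0
   vertex 3.0 2.5 5.0
   vertex 0.0 2.5 4.0
  endloop
 endfacet
 facet normal 0.302 -0.905 0.302
  outer loop
   vertex 2.5 2.0 4.0
   vertex 4.5 1.5 0.5
   vertex 3.0 2.5 5.0
  endloop
 endfacet
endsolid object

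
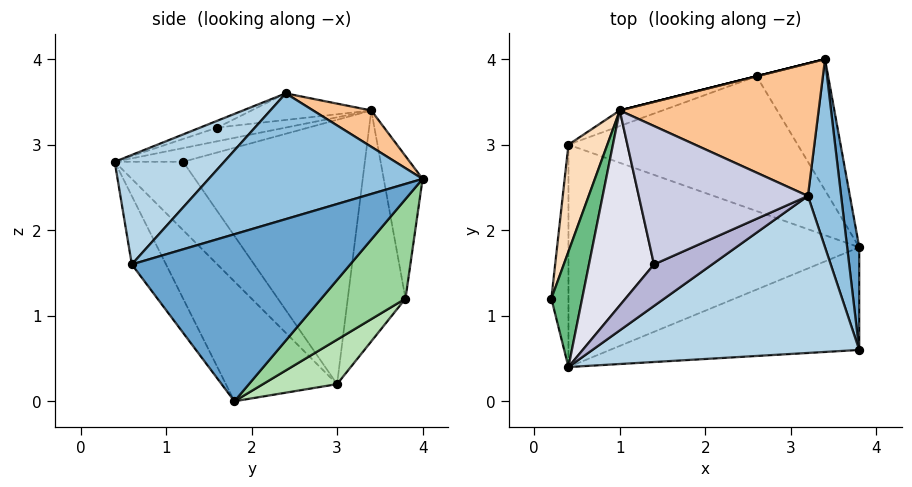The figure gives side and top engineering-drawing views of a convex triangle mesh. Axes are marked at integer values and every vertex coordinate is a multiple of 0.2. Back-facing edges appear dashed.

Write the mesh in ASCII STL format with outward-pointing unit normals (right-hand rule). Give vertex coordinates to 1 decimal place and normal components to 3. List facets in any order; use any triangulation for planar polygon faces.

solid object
 facet normal 0.993 0.096 0.072
  outer loop
   vertex 3.8 1.8 0.0
   vertex 3.4 4.0 2.6
   vertex 3.8 0.6 1.6
  endloop
 endfacet
 facet normal 0.966 0.039 0.255
  outer loop
   vertex 3.2 2.4 3.6
   vertex 3.8 0.6 1.6
   vertex 3.4 4.0 2.6
  endloop
 endfacet
 facet normal 0.282 -0.670 0.687
  outer loop
   vertex 0.4 0.4 2.8
   vertex 3.8 0.6 1.6
   vertex 3.2 2.4 3.6
  endloop
 endfacet
 facet normal -0.943 -0.236 -0.236
  outer loop
   vertex 0.4 0.4 2.8
   vertex 0.2 1.2 2.8
   vertex 0.4 3.0 0.2
  endloop
 endfacet
 facet normal -0.163 -0.789 -0.592
  outer loop
   vertex 0.4 0.4 2.8
   vertex 3.8 1.8 0.0
   vertex 3.8 0.6 1.6
  endloop
 endfacet
 facet normal -0.280 -0.679 -0.679
  outer loop
   vertex 0.4 0.4 2.8
   vertex 0.4 3.0 0.2
   vertex 3.8 1.8 0.0
  endloop
 endfacet
 facet normal 0.155 0.510 0.846
  outer loop
   vertex 1.0 3.4 3.4
   vertex 3.2 2.4 3.6
   vertex 3.4 4.0 2.6
  endloop
 endfacet
 facet normal -0.942 0.305 0.139
  outer loop
   vertex 1.0 3.4 3.4
   vertex 0.4 3.0 0.2
   vertex 0.2 1.2 2.8
  endloop
 endfacet
 facet normal -0.404 -0.101 0.909
  outer loop
   vertex 1.0 3.4 3.4
   vertex 0.2 1.2 2.8
   vertex 0.4 0.4 2.8
  endloop
 endfacet
 facet normal 0.623 0.642 -0.447
  outer loop
   vertex 2.6 3.8 1.2
   vertex 3.4 4.0 2.6
   vertex 3.8 1.8 0.0
  endloop
 endfacet
 facet normal 0.156 0.575 -0.803
  outer loop
   vertex 2.6 3.8 1.2
   vertex 3.8 1.8 0.0
   vertex 0.4 3.0 0.2
  endloop
 endfacet
 facet normal -0.243 0.970 0.000
  outer loop
   vertex 2.6 3.8 1.2
   vertex 1.0 3.4 3.4
   vertex 3.4 4.0 2.6
  endloop
 endfacet
 facet normal -0.317 0.946 -0.059
  outer loop
   vertex 2.6 3.8 1.2
   vertex 0.4 3.0 0.2
   vertex 1.0 3.4 3.4
  endloop
 endfacet
 facet normal -0.114 -0.228 0.967
  outer loop
   vertex 1.4 1.6 3.2
   vertex 0.4 0.4 2.8
   vertex 3.2 2.4 3.6
  endloop
 endfacet
 facet normal -0.154 -0.143 0.978
  outer loop
   vertex 1.4 1.6 3.2
   vertex 3.2 2.4 3.6
   vertex 1.0 3.4 3.4
  endloop
 endfacet
 facet normal -0.204 -0.153 0.967
  outer loop
   vertex 1.4 1.6 3.2
   vertex 1.0 3.4 3.4
   vertex 0.4 0.4 2.8
  endloop
 endfacet
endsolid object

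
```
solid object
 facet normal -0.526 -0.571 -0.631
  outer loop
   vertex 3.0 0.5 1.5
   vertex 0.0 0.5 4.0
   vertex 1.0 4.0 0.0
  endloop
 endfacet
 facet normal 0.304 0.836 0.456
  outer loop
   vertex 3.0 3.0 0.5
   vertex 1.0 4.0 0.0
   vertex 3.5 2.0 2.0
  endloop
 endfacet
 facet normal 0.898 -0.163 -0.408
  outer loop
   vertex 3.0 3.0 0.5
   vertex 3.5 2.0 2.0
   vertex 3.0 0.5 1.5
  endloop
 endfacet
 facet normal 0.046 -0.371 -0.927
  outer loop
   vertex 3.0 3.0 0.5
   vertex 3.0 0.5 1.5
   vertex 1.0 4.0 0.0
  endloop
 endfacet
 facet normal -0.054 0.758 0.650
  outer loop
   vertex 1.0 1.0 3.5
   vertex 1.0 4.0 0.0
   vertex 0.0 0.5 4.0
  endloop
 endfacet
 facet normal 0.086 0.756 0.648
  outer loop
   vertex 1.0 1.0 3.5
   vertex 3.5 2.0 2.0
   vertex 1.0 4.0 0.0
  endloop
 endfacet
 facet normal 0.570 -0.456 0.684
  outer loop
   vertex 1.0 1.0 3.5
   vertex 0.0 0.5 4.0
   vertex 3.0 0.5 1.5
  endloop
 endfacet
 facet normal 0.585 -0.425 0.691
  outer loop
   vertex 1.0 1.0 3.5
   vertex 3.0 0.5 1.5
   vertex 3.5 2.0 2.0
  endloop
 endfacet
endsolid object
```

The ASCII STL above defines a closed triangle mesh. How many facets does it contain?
8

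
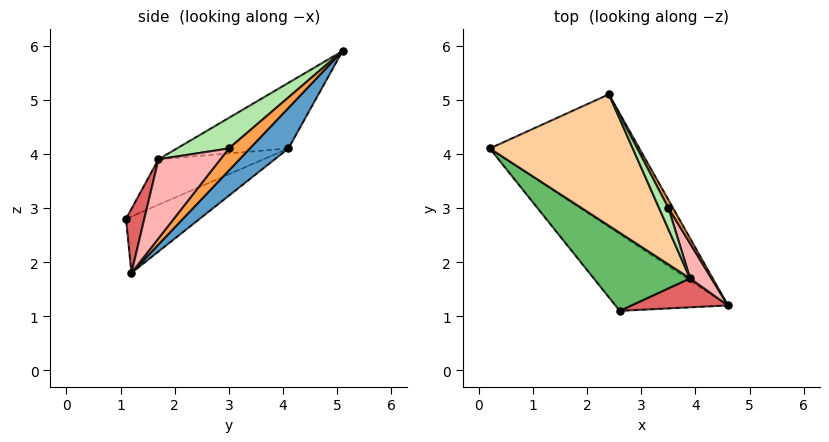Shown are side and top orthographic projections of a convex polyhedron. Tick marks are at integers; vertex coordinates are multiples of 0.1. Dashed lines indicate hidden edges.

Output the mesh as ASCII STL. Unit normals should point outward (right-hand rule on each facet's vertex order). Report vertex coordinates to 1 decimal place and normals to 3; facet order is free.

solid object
 facet normal 0.171 0.758 -0.630
  outer loop
   vertex 2.4 5.1 5.9
   vertex 4.6 1.2 1.8
   vertex 0.2 4.1 4.1
  endloop
 endfacet
 facet normal -0.448 0.029 -0.893
  outer loop
   vertex 2.6 1.1 2.8
   vertex 0.2 4.1 4.1
   vertex 4.6 1.2 1.8
  endloop
 endfacet
 facet normal 0.927 0.321 0.192
  outer loop
   vertex 3.5 3.0 4.1
   vertex 4.6 1.2 1.8
   vertex 2.4 5.1 5.9
  endloop
 endfacet
 facet normal -0.339 -0.584 0.738
  outer loop
   vertex 3.9 1.7 3.9
   vertex 2.4 5.1 5.9
   vertex 0.2 4.1 4.1
  endloop
 endfacet
 facet normal -0.344 -0.591 0.729
  outer loop
   vertex 3.9 1.7 3.9
   vertex 0.2 4.1 4.1
   vertex 2.6 1.1 2.8
  endloop
 endfacet
 facet normal 0.928 0.242 0.285
  outer loop
   vertex 3.9 1.7 3.9
   vertex 3.5 3.0 4.1
   vertex 2.4 5.1 5.9
  endloop
 endfacet
 facet normal 0.190 -0.939 0.287
  outer loop
   vertex 3.9 1.7 3.9
   vertex 2.6 1.1 2.8
   vertex 4.6 1.2 1.8
  endloop
 endfacet
 facet normal 0.935 0.249 0.252
  outer loop
   vertex 3.9 1.7 3.9
   vertex 4.6 1.2 1.8
   vertex 3.5 3.0 4.1
  endloop
 endfacet
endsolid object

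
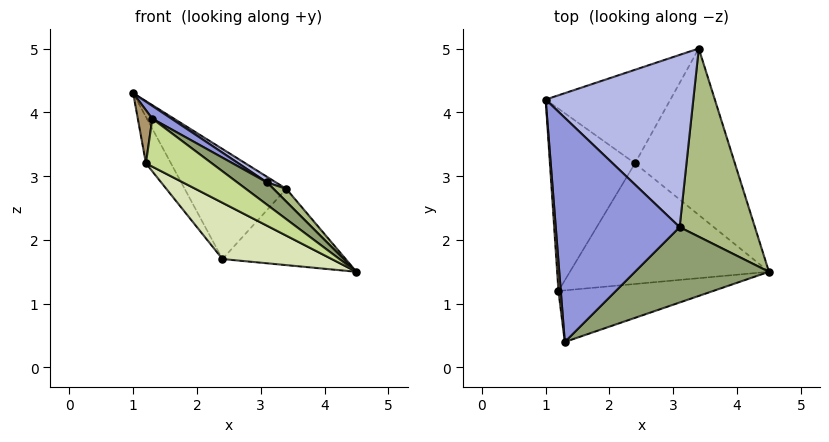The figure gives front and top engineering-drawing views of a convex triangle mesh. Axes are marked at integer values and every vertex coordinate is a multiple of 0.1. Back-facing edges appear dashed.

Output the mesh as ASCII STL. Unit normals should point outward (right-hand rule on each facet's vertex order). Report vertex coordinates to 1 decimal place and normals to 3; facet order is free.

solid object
 facet normal -0.550 0.636 -0.541
  outer loop
   vertex 2.4 3.2 1.7
   vertex 1.0 4.2 4.3
   vertex 3.4 5.0 2.8
  endloop
 endfacet
 facet normal 0.243 0.404 -0.882
  outer loop
   vertex 2.4 3.2 1.7
   vertex 3.4 5.0 2.8
   vertex 4.5 1.5 1.5
  endloop
 endfacet
 facet normal 0.522 -0.048 0.852
  outer loop
   vertex 3.1 2.2 2.9
   vertex 1.0 4.2 4.3
   vertex 1.3 0.4 3.9
  endloop
 endfacet
 facet normal 0.536 -0.027 0.844
  outer loop
   vertex 3.1 2.2 2.9
   vertex 3.4 5.0 2.8
   vertex 1.0 4.2 4.3
  endloop
 endfacet
 facet normal 0.633 -0.220 0.743
  outer loop
   vertex 3.1 2.2 2.9
   vertex 1.3 0.4 3.9
   vertex 4.5 1.5 1.5
  endloop
 endfacet
 facet normal 0.694 -0.049 0.718
  outer loop
   vertex 3.1 2.2 2.9
   vertex 4.5 1.5 1.5
   vertex 3.4 5.0 2.8
  endloop
 endfacet
 facet normal -0.301 -0.649 -0.699
  outer loop
   vertex 1.2 1.2 3.2
   vertex 4.5 1.5 1.5
   vertex 1.3 0.4 3.9
  endloop
 endfacet
 facet normal -0.394 -0.388 -0.833
  outer loop
   vertex 1.2 1.2 3.2
   vertex 2.4 3.2 1.7
   vertex 4.5 1.5 1.5
  endloop
 endfacet
 facet normal -0.995 -0.084 0.047
  outer loop
   vertex 1.2 1.2 3.2
   vertex 1.3 0.4 3.9
   vertex 1.0 4.2 4.3
  endloop
 endfacet
 facet normal -0.851 0.130 -0.508
  outer loop
   vertex 1.2 1.2 3.2
   vertex 1.0 4.2 4.3
   vertex 2.4 3.2 1.7
  endloop
 endfacet
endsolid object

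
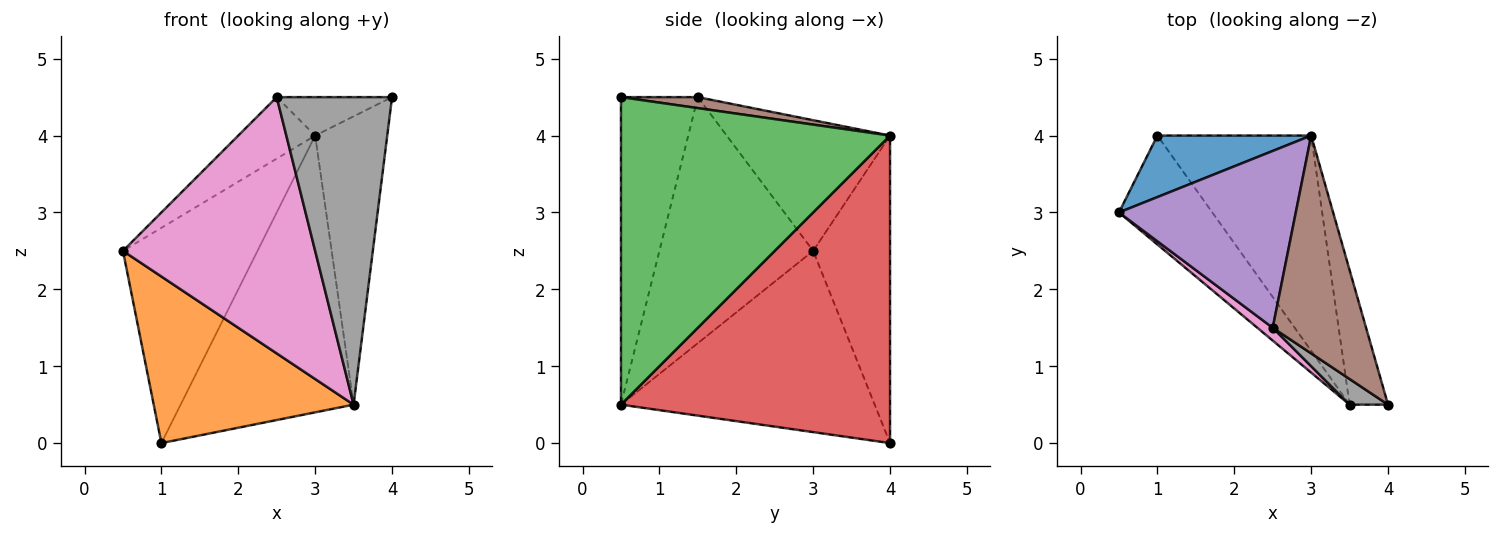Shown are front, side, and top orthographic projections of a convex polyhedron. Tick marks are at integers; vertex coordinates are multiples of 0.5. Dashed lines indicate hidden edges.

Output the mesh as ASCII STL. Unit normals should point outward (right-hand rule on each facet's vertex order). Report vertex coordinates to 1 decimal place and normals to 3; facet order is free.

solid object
 facet normal -0.482 0.843 0.241
  outer loop
   vertex 1.0 4.0 0.0
   vertex 0.5 3.0 2.5
   vertex 3.0 4.0 4.0
  endloop
 endfacet
 facet normal -0.728 -0.574 -0.375
  outer loop
   vertex 3.5 0.5 0.5
   vertex 0.5 3.0 2.5
   vertex 1.0 4.0 0.0
  endloop
 endfacet
 facet normal 0.959 0.257 -0.120
  outer loop
   vertex 3.5 0.5 0.5
   vertex 3.0 4.0 4.0
   vertex 4.0 0.5 4.5
  endloop
 endfacet
 facet normal 0.775 0.498 -0.388
  outer loop
   vertex 3.5 0.5 0.5
   vertex 1.0 4.0 0.0
   vertex 3.0 4.0 4.0
  endloop
 endfacet
 facet normal -0.572 0.269 0.774
  outer loop
   vertex 2.5 1.5 4.5
   vertex 3.0 4.0 4.0
   vertex 0.5 3.0 2.5
  endloop
 endfacet
 facet normal 0.115 0.173 0.978
  outer loop
   vertex 2.5 1.5 4.5
   vertex 4.0 0.5 4.5
   vertex 3.0 4.0 4.0
  endloop
 endfacet
 facet normal -0.624 -0.780 0.039
  outer loop
   vertex 2.5 1.5 4.5
   vertex 0.5 3.0 2.5
   vertex 3.5 0.5 0.5
  endloop
 endfacet
 facet normal -0.553 -0.830 0.069
  outer loop
   vertex 2.5 1.5 4.5
   vertex 3.5 0.5 0.5
   vertex 4.0 0.5 4.5
  endloop
 endfacet
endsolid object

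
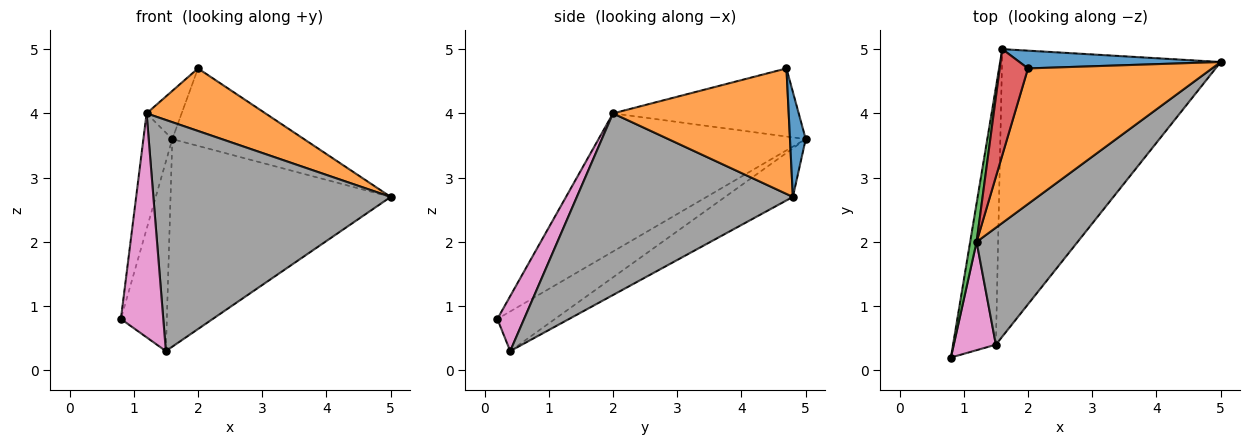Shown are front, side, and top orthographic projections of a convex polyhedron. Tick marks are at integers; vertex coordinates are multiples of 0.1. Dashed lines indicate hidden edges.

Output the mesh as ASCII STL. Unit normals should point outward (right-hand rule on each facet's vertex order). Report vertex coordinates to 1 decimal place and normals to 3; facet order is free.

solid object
 facet normal 0.116 0.968 0.222
  outer loop
   vertex 2.0 4.7 4.7
   vertex 5.0 4.8 2.7
   vertex 1.6 5.0 3.6
  endloop
 endfacet
 facet normal 0.527 -0.356 0.772
  outer loop
   vertex 1.2 2.0 4.0
   vertex 5.0 4.8 2.7
   vertex 2.0 4.7 4.7
  endloop
 endfacet
 facet normal -0.989 0.138 0.046
  outer loop
   vertex 1.2 2.0 4.0
   vertex 1.6 5.0 3.6
   vertex 0.8 0.2 0.8
  endloop
 endfacet
 facet normal -0.910 0.172 0.378
  outer loop
   vertex 1.2 2.0 4.0
   vertex 2.0 4.7 4.7
   vertex 1.6 5.0 3.6
  endloop
 endfacet
 facet normal -0.597 0.476 -0.646
  outer loop
   vertex 1.5 0.4 0.3
   vertex 0.8 0.2 0.8
   vertex 1.6 5.0 3.6
  endloop
 endfacet
 facet normal -0.177 0.576 -0.798
  outer loop
   vertex 1.5 0.4 0.3
   vertex 1.6 5.0 3.6
   vertex 5.0 4.8 2.7
  endloop
 endfacet
 facet normal 0.494 -0.783 0.379
  outer loop
   vertex 1.5 0.4 0.3
   vertex 1.2 2.0 4.0
   vertex 0.8 0.2 0.8
  endloop
 endfacet
 facet normal 0.630 -0.693 0.351
  outer loop
   vertex 1.5 0.4 0.3
   vertex 5.0 4.8 2.7
   vertex 1.2 2.0 4.0
  endloop
 endfacet
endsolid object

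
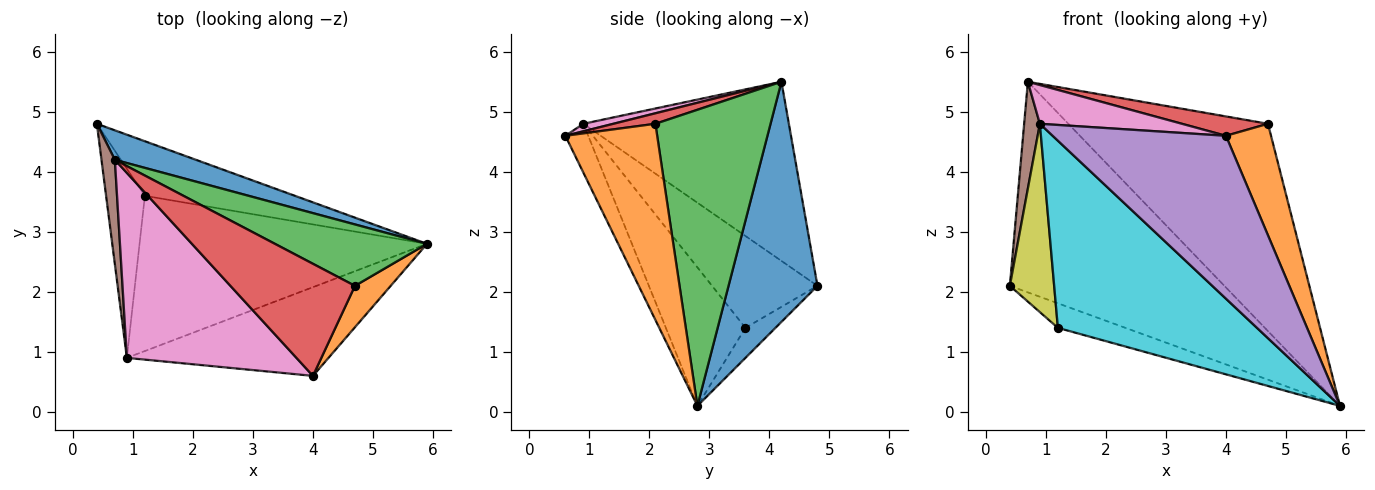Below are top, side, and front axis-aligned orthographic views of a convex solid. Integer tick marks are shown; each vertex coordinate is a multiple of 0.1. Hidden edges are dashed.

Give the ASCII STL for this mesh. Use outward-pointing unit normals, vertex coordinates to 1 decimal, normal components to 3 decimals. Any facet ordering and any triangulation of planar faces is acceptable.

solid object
 facet normal 0.380 0.916 0.128
  outer loop
   vertex 0.7 4.2 5.5
   vertex 5.9 2.8 0.1
   vertex 0.4 4.8 2.1
  endloop
 endfacet
 facet normal 0.886 -0.435 0.161
  outer loop
   vertex 4.7 2.1 4.8
   vertex 4.0 0.6 4.6
   vertex 5.9 2.8 0.1
  endloop
 endfacet
 facet normal 0.484 0.839 0.249
  outer loop
   vertex 4.7 2.1 4.8
   vertex 5.9 2.8 0.1
   vertex 0.7 4.2 5.5
  endloop
 endfacet
 facet normal 0.083 -0.170 0.982
  outer loop
   vertex 4.7 2.1 4.8
   vertex 0.7 4.2 5.5
   vertex 4.0 0.6 4.6
  endloop
 endfacet
 facet normal -0.115 -0.872 -0.475
  outer loop
   vertex 0.9 0.9 4.8
   vertex 5.9 2.8 0.1
   vertex 4.0 0.6 4.6
  endloop
 endfacet
 facet normal -0.994 -0.076 0.074
  outer loop
   vertex 0.9 0.9 4.8
   vertex 0.7 4.2 5.5
   vertex 0.4 4.8 2.1
  endloop
 endfacet
 facet normal 0.043 -0.205 0.978
  outer loop
   vertex 0.9 0.9 4.8
   vertex 4.0 0.6 4.6
   vertex 0.7 4.2 5.5
  endloop
 endfacet
 facet normal -0.179 0.404 -0.897
  outer loop
   vertex 1.2 3.6 1.4
   vertex 0.4 4.8 2.1
   vertex 5.9 2.8 0.1
  endloop
 endfacet
 facet normal -0.859 -0.361 -0.363
  outer loop
   vertex 1.2 3.6 1.4
   vertex 0.9 0.9 4.8
   vertex 0.4 4.8 2.1
  endloop
 endfacet
 facet normal -0.294 -0.736 -0.610
  outer loop
   vertex 1.2 3.6 1.4
   vertex 5.9 2.8 0.1
   vertex 0.9 0.9 4.8
  endloop
 endfacet
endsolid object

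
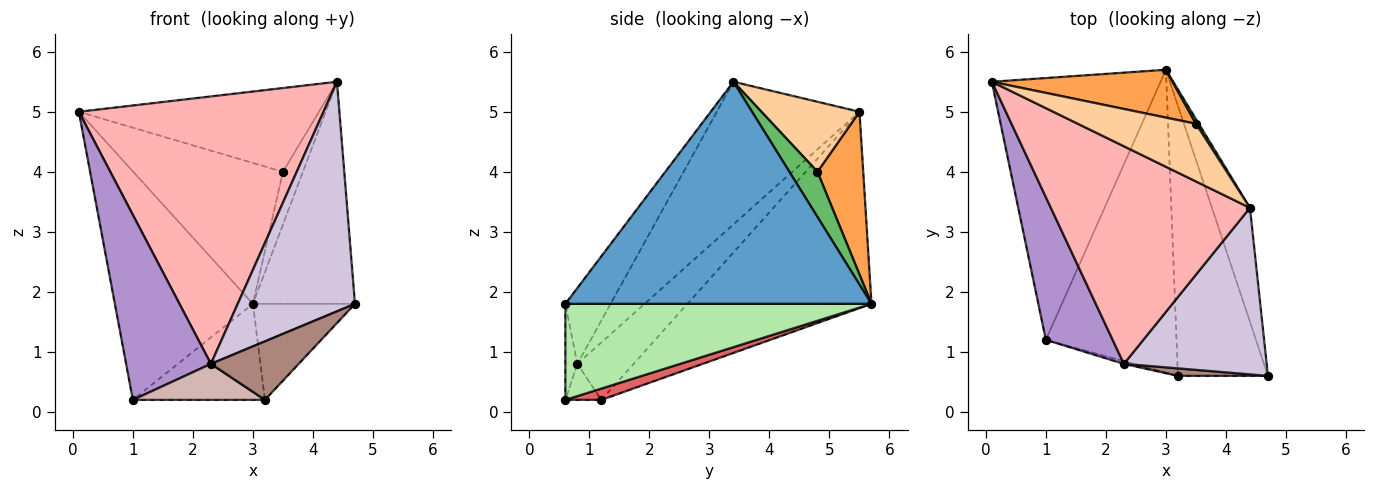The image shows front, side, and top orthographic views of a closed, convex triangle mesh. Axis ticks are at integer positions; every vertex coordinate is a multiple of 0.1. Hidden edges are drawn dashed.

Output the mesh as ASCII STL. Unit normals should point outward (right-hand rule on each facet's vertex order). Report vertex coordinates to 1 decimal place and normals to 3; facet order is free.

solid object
 facet normal 0.936 0.312 -0.160
  outer loop
   vertex 4.4 3.4 5.5
   vertex 4.7 0.6 1.8
   vertex 3.0 5.7 1.8
  endloop
 endfacet
 facet normal -0.659 0.494 -0.567
  outer loop
   vertex 1.0 1.2 0.2
   vertex 0.1 5.5 5.0
   vertex 3.0 5.7 1.8
  endloop
 endfacet
 facet normal 0.278 0.910 0.309
  outer loop
   vertex 3.5 4.8 4.0
   vertex 3.0 5.7 1.8
   vertex 0.1 5.5 5.0
  endloop
 endfacet
 facet normal 0.319 0.781 0.537
  outer loop
   vertex 3.5 4.8 4.0
   vertex 0.1 5.5 5.0
   vertex 4.4 3.4 5.5
  endloop
 endfacet
 facet normal 0.814 0.579 0.052
  outer loop
   vertex 3.5 4.8 4.0
   vertex 4.4 3.4 5.5
   vertex 3.0 5.7 1.8
  endloop
 endfacet
 facet normal 0.709 0.236 -0.665
  outer loop
   vertex 3.2 0.6 0.2
   vertex 3.0 5.7 1.8
   vertex 4.7 0.6 1.8
  endloop
 endfacet
 facet normal 0.082 0.301 -0.950
  outer loop
   vertex 3.2 0.6 0.2
   vertex 1.0 1.2 0.2
   vertex 3.0 5.7 1.8
  endloop
 endfacet
 facet normal -0.412 -0.707 0.575
  outer loop
   vertex 2.3 0.8 0.8
   vertex 4.4 3.4 5.5
   vertex 0.1 5.5 5.0
  endloop
 endfacet
 facet normal -0.465 -0.701 0.541
  outer loop
   vertex 2.3 0.8 0.8
   vertex 0.1 5.5 5.0
   vertex 1.0 1.2 0.2
  endloop
 endfacet
 facet normal -0.298 -0.773 0.561
  outer loop
   vertex 2.3 0.8 0.8
   vertex 4.7 0.6 1.8
   vertex 4.4 3.4 5.5
  endloop
 endfacet
 facet normal -0.134 -0.983 0.126
  outer loop
   vertex 2.3 0.8 0.8
   vertex 3.2 0.6 0.2
   vertex 4.7 0.6 1.8
  endloop
 endfacet
 facet normal -0.262 -0.962 -0.073
  outer loop
   vertex 2.3 0.8 0.8
   vertex 1.0 1.2 0.2
   vertex 3.2 0.6 0.2
  endloop
 endfacet
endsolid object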